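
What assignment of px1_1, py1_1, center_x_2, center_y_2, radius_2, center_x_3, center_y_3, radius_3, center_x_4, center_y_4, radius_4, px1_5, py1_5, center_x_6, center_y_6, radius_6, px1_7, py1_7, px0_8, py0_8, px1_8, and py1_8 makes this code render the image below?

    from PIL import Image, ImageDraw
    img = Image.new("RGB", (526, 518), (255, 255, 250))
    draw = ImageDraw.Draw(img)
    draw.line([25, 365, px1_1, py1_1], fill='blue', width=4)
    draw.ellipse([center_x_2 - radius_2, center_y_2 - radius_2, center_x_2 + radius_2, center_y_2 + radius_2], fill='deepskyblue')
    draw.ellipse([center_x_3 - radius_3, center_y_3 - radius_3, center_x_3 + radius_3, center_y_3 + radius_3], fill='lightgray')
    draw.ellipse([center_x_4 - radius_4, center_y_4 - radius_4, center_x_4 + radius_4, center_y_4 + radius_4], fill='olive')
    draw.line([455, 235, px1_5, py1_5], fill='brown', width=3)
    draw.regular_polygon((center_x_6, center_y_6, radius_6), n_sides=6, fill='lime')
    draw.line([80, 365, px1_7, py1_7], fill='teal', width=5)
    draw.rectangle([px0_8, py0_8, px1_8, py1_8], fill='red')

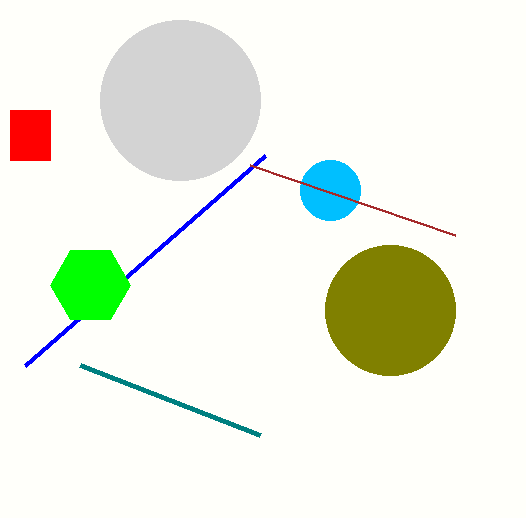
px1_1 = 265
py1_1 = 155
center_x_2 = 330
center_y_2 = 190
radius_2 = 30
center_x_3 = 180
center_y_3 = 100
radius_3 = 80
center_x_4 = 390
center_y_4 = 310
radius_4 = 65
px1_5 = 250
py1_5 = 165
center_x_6 = 90
center_y_6 = 285
radius_6 = 40
px1_7 = 260
py1_7 = 435
px0_8 = 10
py0_8 = 110
px1_8 = 50
py1_8 = 160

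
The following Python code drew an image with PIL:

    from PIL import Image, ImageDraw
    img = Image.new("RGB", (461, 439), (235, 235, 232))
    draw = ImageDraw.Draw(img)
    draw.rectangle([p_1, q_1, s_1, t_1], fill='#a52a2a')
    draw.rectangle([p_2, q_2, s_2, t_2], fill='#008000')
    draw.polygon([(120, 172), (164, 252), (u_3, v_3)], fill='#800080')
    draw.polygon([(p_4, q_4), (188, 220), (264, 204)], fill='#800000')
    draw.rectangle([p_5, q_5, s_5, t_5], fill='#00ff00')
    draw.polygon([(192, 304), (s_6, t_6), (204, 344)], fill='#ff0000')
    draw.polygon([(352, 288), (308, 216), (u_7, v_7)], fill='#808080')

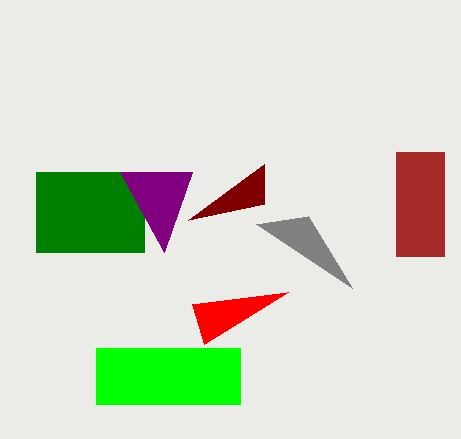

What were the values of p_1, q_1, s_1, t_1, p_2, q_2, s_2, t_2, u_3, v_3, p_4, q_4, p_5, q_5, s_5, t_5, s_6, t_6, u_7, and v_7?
p_1 = 396
q_1 = 152
s_1 = 444
t_1 = 256
p_2 = 36
q_2 = 172
s_2 = 144
t_2 = 252
u_3 = 192
v_3 = 172
p_4 = 264
q_4 = 164
p_5 = 96
q_5 = 348
s_5 = 240
t_5 = 404
s_6 = 288
t_6 = 292
u_7 = 256
v_7 = 224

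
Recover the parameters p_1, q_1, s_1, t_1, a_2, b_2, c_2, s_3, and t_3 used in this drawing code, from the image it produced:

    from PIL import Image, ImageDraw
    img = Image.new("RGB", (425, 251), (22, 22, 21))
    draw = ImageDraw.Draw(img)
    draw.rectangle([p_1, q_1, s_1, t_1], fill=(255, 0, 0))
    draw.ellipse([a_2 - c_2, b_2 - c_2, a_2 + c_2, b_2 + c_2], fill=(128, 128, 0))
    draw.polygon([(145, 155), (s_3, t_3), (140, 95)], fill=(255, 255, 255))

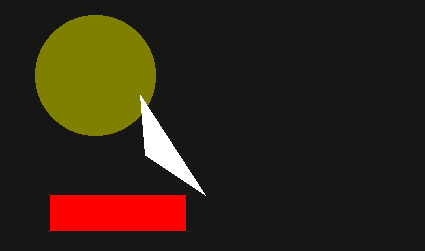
p_1 = 50; q_1 = 195; s_1 = 185; t_1 = 230; a_2 = 95; b_2 = 75; c_2 = 60; s_3 = 205; t_3 = 195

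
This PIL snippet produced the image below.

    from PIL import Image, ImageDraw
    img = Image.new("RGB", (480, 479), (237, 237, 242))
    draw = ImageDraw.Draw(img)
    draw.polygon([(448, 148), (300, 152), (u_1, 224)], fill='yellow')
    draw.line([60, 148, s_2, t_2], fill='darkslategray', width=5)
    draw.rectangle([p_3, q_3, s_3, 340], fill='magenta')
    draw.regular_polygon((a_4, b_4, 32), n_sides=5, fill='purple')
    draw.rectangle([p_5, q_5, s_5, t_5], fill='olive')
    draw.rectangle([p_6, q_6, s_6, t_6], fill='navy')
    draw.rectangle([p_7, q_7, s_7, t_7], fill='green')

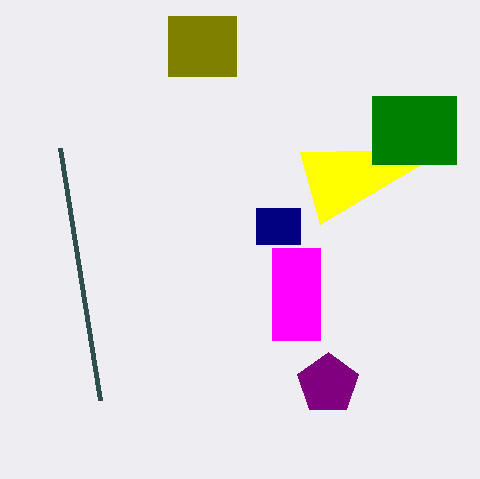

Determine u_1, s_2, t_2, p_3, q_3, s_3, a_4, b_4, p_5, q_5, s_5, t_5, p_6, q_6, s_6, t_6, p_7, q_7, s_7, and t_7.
u_1 = 320, s_2 = 100, t_2 = 400, p_3 = 272, q_3 = 248, s_3 = 320, a_4 = 328, b_4 = 384, p_5 = 168, q_5 = 16, s_5 = 236, t_5 = 76, p_6 = 256, q_6 = 208, s_6 = 300, t_6 = 244, p_7 = 372, q_7 = 96, s_7 = 456, t_7 = 164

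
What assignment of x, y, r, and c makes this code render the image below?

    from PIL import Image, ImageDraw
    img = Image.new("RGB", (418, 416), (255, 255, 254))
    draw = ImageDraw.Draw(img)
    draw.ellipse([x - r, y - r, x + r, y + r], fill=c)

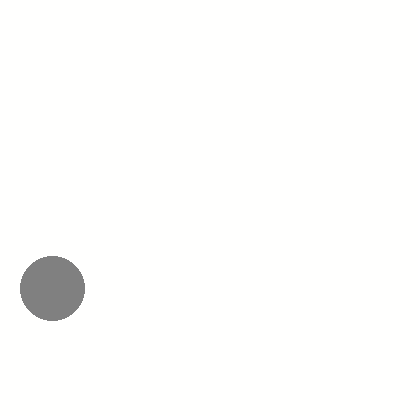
x = 52
y = 288
r = 32
c = 'gray'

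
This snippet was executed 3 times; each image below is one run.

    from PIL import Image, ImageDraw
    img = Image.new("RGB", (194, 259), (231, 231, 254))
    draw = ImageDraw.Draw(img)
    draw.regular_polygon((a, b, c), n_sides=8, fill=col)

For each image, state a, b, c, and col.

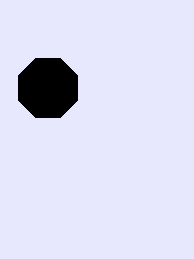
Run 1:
a = 48, b = 88, c = 32, col = 'black'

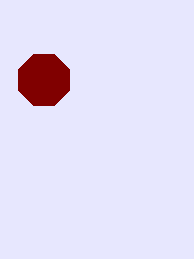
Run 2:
a = 44
b = 80
c = 28
col = 'maroon'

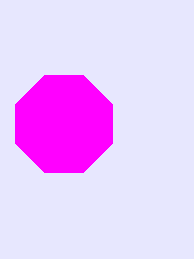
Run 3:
a = 64; b = 124; c = 52; col = 'magenta'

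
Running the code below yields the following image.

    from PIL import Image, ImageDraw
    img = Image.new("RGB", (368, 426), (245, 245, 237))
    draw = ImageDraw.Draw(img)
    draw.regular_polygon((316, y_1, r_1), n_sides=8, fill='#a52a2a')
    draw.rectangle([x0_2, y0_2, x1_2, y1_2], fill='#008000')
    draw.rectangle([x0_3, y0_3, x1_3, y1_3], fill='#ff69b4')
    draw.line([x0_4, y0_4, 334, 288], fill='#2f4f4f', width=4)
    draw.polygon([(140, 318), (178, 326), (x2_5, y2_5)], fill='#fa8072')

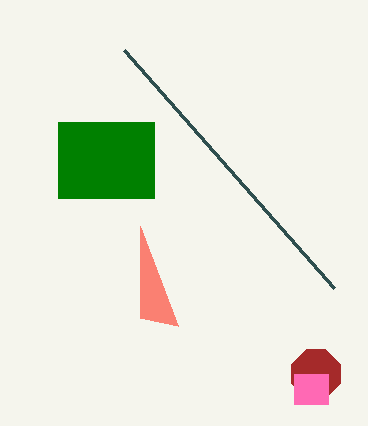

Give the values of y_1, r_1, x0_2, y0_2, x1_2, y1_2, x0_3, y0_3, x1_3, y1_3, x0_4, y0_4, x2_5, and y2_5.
y_1 = 374, r_1 = 26, x0_2 = 58, y0_2 = 122, x1_2 = 154, y1_2 = 198, x0_3 = 294, y0_3 = 374, x1_3 = 328, y1_3 = 404, x0_4 = 124, y0_4 = 50, x2_5 = 140, y2_5 = 226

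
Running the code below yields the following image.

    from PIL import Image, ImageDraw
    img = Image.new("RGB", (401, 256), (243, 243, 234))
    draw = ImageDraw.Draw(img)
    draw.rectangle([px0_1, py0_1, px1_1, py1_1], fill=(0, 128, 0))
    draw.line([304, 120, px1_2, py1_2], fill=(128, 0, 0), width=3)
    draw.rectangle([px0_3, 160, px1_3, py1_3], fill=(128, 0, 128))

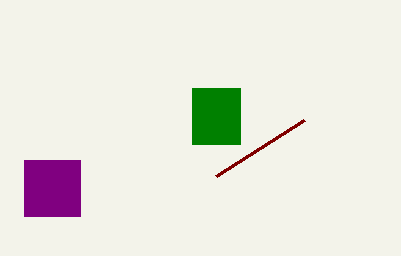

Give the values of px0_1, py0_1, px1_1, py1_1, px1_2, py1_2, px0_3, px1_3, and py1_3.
px0_1 = 192, py0_1 = 88, px1_1 = 240, py1_1 = 144, px1_2 = 216, py1_2 = 176, px0_3 = 24, px1_3 = 80, py1_3 = 216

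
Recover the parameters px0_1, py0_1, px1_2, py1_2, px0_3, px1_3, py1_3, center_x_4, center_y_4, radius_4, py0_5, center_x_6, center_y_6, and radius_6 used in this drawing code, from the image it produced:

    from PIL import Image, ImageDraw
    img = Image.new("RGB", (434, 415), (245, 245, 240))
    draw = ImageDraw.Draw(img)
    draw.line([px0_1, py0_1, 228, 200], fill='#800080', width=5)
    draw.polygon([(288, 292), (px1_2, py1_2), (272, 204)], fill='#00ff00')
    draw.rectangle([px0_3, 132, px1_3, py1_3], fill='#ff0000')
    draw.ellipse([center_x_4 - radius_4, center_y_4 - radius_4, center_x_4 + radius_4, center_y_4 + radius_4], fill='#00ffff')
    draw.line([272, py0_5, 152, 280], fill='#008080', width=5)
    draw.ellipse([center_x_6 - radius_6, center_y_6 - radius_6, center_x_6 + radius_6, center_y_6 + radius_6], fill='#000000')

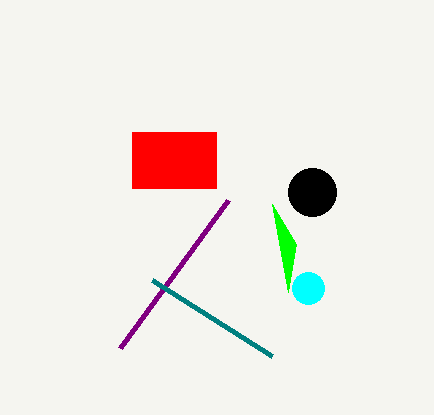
px0_1 = 120
py0_1 = 348
px1_2 = 296
py1_2 = 244
px0_3 = 132
px1_3 = 216
py1_3 = 188
center_x_4 = 308
center_y_4 = 288
radius_4 = 16
py0_5 = 356
center_x_6 = 312
center_y_6 = 192
radius_6 = 24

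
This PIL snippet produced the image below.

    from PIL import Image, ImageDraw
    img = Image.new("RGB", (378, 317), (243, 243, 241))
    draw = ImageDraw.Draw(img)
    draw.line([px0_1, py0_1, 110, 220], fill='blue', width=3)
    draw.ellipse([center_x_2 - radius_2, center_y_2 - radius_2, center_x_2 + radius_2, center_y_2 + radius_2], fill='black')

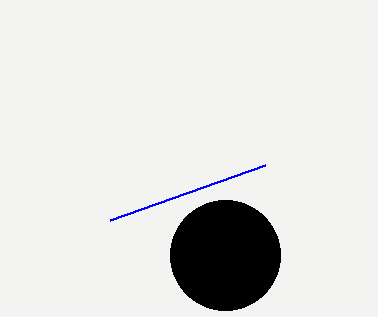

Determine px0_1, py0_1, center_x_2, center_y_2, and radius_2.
px0_1 = 265, py0_1 = 165, center_x_2 = 225, center_y_2 = 255, radius_2 = 55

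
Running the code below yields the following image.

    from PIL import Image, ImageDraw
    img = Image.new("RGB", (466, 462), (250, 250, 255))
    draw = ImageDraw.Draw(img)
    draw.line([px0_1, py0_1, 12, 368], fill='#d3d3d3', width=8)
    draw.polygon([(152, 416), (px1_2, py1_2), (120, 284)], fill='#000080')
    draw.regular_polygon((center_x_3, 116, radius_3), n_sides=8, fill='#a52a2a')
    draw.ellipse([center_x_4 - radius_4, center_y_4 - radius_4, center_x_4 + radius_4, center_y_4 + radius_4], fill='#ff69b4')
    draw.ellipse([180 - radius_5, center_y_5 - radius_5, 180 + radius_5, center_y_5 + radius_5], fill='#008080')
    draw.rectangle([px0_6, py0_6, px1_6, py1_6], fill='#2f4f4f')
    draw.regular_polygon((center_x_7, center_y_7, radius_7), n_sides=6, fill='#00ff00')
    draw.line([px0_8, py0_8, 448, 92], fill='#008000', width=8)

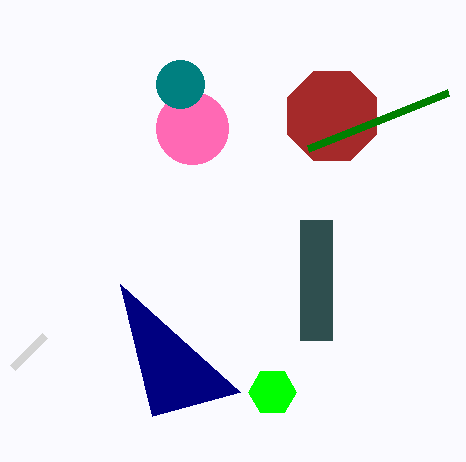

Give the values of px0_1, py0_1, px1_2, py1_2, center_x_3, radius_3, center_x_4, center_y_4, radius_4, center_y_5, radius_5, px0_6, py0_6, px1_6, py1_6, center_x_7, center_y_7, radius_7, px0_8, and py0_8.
px0_1 = 44, py0_1 = 336, px1_2 = 240, py1_2 = 392, center_x_3 = 332, radius_3 = 48, center_x_4 = 192, center_y_4 = 128, radius_4 = 36, center_y_5 = 84, radius_5 = 24, px0_6 = 300, py0_6 = 220, px1_6 = 332, py1_6 = 340, center_x_7 = 272, center_y_7 = 392, radius_7 = 24, px0_8 = 308, py0_8 = 148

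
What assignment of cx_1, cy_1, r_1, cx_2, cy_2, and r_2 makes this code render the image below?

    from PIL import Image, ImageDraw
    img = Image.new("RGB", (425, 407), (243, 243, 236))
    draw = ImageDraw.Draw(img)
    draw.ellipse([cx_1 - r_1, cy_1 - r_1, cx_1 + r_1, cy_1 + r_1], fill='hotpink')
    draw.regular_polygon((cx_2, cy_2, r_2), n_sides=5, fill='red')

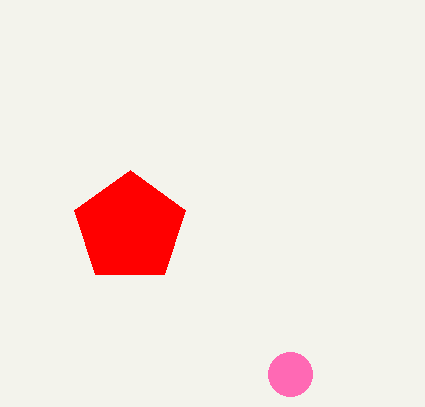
cx_1 = 290
cy_1 = 374
r_1 = 22
cx_2 = 130
cy_2 = 228
r_2 = 58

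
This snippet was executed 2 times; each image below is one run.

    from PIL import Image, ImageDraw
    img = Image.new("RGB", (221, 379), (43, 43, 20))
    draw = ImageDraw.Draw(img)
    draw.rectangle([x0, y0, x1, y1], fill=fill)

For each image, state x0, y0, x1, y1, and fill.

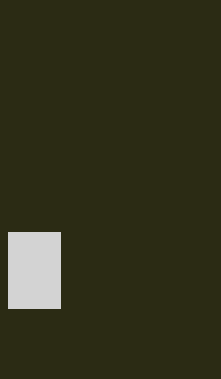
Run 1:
x0 = 8, y0 = 232, x1 = 60, y1 = 308, fill = 'lightgray'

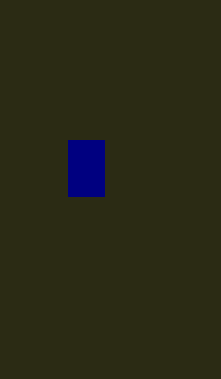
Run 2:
x0 = 68; y0 = 140; x1 = 104; y1 = 196; fill = 'navy'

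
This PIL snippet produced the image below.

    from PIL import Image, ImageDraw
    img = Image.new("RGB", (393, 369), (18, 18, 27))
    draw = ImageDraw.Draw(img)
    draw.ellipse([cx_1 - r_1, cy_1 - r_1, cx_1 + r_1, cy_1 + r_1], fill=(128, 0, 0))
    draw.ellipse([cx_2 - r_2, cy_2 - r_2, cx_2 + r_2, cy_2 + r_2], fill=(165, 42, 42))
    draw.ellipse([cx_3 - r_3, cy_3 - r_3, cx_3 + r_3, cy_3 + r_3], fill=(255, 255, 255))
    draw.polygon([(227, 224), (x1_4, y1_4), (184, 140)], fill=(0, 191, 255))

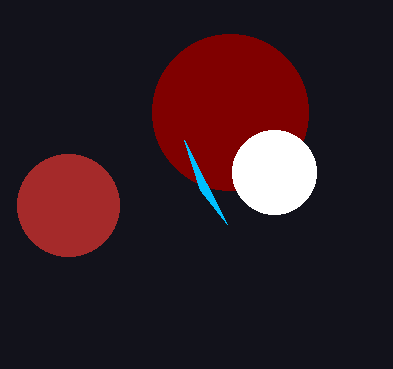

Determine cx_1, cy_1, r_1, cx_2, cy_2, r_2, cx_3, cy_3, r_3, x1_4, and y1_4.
cx_1 = 230, cy_1 = 112, r_1 = 78, cx_2 = 68, cy_2 = 205, r_2 = 51, cx_3 = 274, cy_3 = 172, r_3 = 42, x1_4 = 200, y1_4 = 190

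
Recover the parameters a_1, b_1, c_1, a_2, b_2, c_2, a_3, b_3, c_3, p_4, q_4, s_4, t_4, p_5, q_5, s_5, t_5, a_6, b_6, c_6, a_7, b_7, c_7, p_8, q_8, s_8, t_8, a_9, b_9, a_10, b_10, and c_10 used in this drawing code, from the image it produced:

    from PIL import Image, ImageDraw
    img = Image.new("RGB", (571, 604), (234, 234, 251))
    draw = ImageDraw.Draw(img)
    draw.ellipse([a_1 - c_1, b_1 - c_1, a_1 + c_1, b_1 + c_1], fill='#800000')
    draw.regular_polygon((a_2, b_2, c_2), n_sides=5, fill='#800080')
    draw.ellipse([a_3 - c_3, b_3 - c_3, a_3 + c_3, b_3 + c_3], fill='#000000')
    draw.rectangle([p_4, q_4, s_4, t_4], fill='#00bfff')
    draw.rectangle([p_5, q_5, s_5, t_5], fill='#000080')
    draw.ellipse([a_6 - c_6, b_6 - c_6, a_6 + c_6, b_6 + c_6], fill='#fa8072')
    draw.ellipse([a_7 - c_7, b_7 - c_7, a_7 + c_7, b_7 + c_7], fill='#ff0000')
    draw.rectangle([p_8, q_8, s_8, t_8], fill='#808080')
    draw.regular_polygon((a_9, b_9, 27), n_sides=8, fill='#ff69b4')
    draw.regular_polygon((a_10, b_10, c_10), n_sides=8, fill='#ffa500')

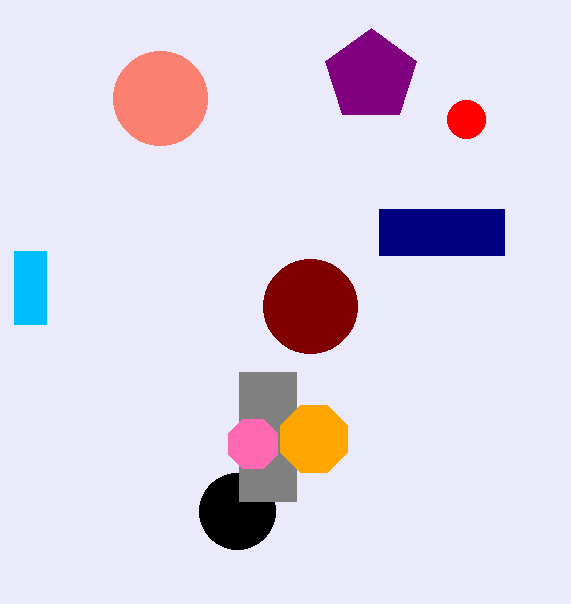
a_1 = 310; b_1 = 306; c_1 = 47; a_2 = 371; b_2 = 76; c_2 = 48; a_3 = 237; b_3 = 511; c_3 = 38; p_4 = 14; q_4 = 251; s_4 = 46; t_4 = 324; p_5 = 379; q_5 = 209; s_5 = 504; t_5 = 255; a_6 = 160; b_6 = 98; c_6 = 47; a_7 = 466; b_7 = 119; c_7 = 19; p_8 = 239; q_8 = 372; s_8 = 296; t_8 = 501; a_9 = 253; b_9 = 444; a_10 = 314; b_10 = 439; c_10 = 36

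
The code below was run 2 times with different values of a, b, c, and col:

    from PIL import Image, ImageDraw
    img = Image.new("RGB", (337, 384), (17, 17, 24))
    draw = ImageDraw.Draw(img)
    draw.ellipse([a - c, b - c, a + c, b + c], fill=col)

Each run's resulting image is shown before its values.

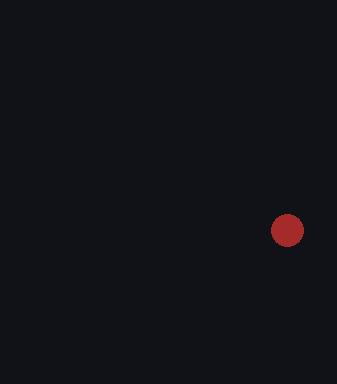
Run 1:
a = 287; b = 230; c = 16; col = 'brown'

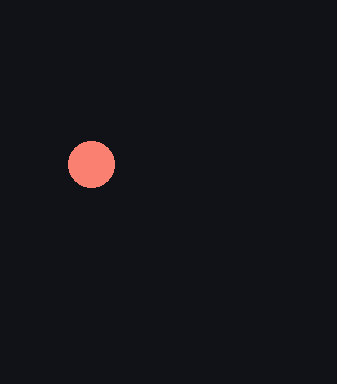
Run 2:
a = 91; b = 164; c = 23; col = 'salmon'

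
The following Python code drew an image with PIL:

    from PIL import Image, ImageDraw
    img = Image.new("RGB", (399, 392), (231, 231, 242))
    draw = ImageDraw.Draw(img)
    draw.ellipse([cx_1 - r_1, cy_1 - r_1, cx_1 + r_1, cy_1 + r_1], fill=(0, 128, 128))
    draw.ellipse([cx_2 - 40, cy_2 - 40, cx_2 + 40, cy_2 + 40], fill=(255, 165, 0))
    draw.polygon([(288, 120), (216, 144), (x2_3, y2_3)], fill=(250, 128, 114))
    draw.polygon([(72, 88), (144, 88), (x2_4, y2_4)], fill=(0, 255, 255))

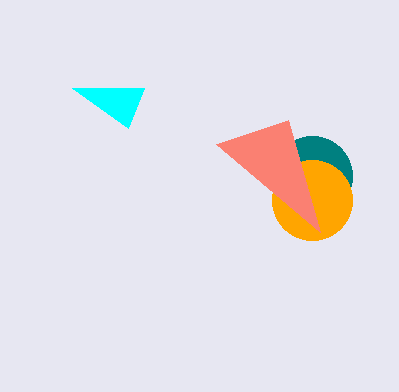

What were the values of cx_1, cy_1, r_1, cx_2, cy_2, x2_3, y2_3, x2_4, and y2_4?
cx_1 = 312; cy_1 = 176; r_1 = 40; cx_2 = 312; cy_2 = 200; x2_3 = 320; y2_3 = 232; x2_4 = 128; y2_4 = 128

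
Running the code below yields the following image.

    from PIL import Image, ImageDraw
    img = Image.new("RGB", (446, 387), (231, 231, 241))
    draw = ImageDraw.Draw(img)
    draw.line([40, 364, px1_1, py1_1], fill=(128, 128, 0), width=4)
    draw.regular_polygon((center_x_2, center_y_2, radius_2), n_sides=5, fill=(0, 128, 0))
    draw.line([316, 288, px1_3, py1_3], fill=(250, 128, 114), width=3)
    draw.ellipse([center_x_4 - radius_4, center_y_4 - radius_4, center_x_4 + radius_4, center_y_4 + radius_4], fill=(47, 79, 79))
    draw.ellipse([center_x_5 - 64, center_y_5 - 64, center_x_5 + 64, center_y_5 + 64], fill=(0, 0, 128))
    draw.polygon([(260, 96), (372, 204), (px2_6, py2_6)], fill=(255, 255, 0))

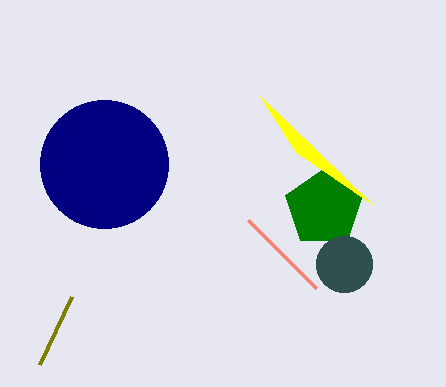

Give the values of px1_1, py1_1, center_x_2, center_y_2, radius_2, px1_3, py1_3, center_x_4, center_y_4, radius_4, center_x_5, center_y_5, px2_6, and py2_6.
px1_1 = 72; py1_1 = 296; center_x_2 = 324; center_y_2 = 208; radius_2 = 40; px1_3 = 248; py1_3 = 220; center_x_4 = 344; center_y_4 = 264; radius_4 = 28; center_x_5 = 104; center_y_5 = 164; px2_6 = 296; py2_6 = 152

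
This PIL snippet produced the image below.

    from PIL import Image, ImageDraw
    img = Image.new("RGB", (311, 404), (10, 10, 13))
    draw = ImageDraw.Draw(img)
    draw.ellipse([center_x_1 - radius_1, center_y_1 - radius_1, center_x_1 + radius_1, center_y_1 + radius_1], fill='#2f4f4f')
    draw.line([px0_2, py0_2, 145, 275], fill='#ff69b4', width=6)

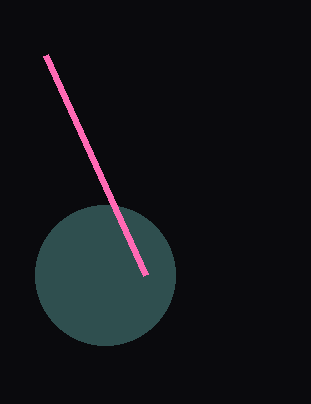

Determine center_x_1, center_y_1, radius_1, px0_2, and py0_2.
center_x_1 = 105, center_y_1 = 275, radius_1 = 70, px0_2 = 45, py0_2 = 55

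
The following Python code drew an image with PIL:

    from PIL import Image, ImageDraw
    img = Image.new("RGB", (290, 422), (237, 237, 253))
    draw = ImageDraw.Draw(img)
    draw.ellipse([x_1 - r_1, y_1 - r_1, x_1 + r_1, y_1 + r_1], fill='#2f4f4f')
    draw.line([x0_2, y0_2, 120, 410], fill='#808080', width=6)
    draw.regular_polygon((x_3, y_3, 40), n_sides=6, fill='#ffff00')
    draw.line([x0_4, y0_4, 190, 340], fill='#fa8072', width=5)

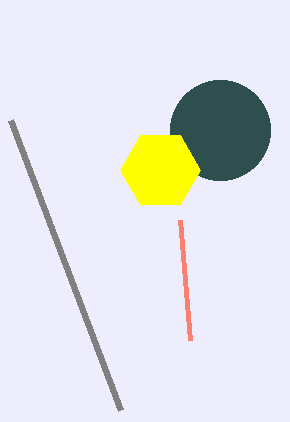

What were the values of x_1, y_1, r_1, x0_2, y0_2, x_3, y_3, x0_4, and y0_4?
x_1 = 220
y_1 = 130
r_1 = 50
x0_2 = 10
y0_2 = 120
x_3 = 160
y_3 = 170
x0_4 = 180
y0_4 = 220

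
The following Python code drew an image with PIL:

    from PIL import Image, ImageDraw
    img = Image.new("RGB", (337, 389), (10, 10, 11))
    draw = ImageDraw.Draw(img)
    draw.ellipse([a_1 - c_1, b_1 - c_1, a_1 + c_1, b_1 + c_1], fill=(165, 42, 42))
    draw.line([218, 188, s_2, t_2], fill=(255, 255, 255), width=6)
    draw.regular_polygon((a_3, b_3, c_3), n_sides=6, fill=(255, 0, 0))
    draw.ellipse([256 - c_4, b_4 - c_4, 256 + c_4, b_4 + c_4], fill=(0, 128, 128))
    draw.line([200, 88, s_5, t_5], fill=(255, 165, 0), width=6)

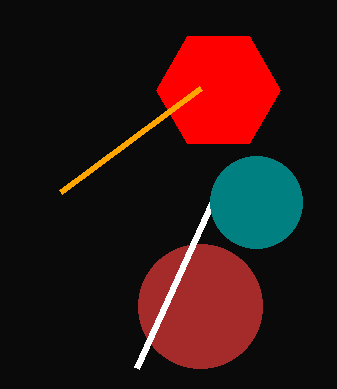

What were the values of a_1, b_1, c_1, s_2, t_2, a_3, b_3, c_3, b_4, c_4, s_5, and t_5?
a_1 = 200
b_1 = 306
c_1 = 62
s_2 = 136
t_2 = 368
a_3 = 218
b_3 = 90
c_3 = 62
b_4 = 202
c_4 = 46
s_5 = 60
t_5 = 192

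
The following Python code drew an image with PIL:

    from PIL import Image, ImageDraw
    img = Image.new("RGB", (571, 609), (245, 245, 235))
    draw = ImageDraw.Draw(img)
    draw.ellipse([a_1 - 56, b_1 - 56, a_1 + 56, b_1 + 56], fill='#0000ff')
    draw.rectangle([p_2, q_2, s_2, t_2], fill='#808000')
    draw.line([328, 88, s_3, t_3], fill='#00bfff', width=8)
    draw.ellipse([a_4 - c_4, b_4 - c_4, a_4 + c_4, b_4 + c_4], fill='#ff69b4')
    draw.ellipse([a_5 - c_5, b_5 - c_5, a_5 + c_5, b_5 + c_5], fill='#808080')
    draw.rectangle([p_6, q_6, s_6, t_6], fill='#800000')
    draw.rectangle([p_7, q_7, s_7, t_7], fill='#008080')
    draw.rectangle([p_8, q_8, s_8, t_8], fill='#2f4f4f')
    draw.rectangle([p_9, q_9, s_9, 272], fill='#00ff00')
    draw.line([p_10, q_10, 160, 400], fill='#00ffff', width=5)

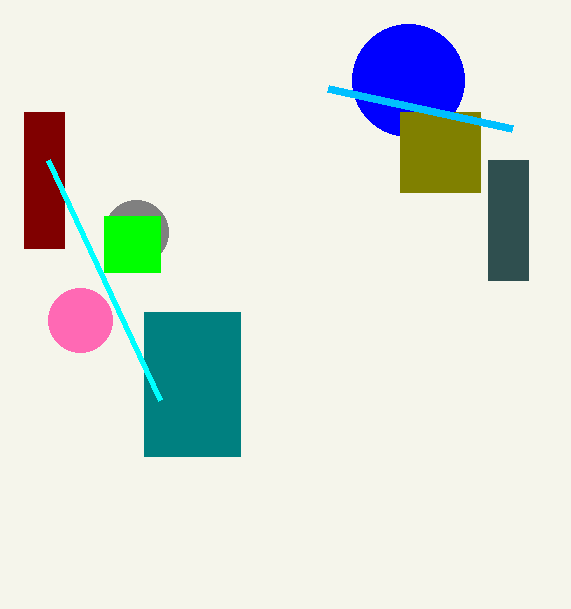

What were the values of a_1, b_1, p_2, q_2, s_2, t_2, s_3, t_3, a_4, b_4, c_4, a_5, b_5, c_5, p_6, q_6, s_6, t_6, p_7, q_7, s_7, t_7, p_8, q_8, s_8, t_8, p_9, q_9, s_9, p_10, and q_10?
a_1 = 408; b_1 = 80; p_2 = 400; q_2 = 112; s_2 = 480; t_2 = 192; s_3 = 512; t_3 = 128; a_4 = 80; b_4 = 320; c_4 = 32; a_5 = 136; b_5 = 232; c_5 = 32; p_6 = 24; q_6 = 112; s_6 = 64; t_6 = 248; p_7 = 144; q_7 = 312; s_7 = 240; t_7 = 456; p_8 = 488; q_8 = 160; s_8 = 528; t_8 = 280; p_9 = 104; q_9 = 216; s_9 = 160; p_10 = 48; q_10 = 160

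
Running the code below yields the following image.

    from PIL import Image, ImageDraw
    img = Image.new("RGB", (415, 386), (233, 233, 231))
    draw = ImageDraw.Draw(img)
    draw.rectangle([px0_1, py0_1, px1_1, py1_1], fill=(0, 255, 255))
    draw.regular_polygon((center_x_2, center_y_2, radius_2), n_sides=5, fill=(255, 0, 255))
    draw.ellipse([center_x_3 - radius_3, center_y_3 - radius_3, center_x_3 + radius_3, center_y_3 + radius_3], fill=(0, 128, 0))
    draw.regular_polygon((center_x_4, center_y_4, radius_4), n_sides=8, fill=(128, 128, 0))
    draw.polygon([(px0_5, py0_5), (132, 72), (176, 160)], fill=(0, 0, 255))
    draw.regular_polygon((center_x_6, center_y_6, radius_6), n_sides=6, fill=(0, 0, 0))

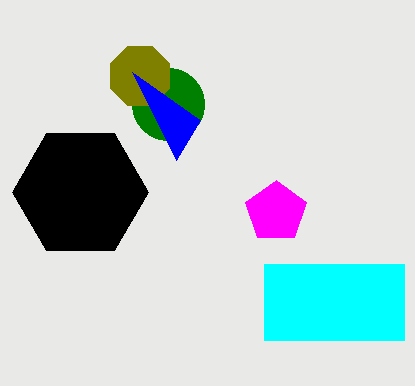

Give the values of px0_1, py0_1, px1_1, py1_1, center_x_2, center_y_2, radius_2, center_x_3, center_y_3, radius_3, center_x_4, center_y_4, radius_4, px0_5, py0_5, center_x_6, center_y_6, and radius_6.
px0_1 = 264, py0_1 = 264, px1_1 = 404, py1_1 = 340, center_x_2 = 276, center_y_2 = 212, radius_2 = 32, center_x_3 = 168, center_y_3 = 104, radius_3 = 36, center_x_4 = 140, center_y_4 = 76, radius_4 = 32, px0_5 = 200, py0_5 = 120, center_x_6 = 80, center_y_6 = 192, radius_6 = 68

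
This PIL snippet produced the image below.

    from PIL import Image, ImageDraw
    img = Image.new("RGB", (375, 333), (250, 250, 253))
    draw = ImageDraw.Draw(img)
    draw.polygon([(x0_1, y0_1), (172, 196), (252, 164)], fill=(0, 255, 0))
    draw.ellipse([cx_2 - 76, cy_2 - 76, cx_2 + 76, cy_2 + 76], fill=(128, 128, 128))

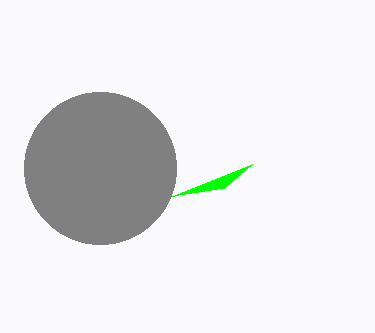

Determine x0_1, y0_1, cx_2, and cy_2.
x0_1 = 224, y0_1 = 188, cx_2 = 100, cy_2 = 168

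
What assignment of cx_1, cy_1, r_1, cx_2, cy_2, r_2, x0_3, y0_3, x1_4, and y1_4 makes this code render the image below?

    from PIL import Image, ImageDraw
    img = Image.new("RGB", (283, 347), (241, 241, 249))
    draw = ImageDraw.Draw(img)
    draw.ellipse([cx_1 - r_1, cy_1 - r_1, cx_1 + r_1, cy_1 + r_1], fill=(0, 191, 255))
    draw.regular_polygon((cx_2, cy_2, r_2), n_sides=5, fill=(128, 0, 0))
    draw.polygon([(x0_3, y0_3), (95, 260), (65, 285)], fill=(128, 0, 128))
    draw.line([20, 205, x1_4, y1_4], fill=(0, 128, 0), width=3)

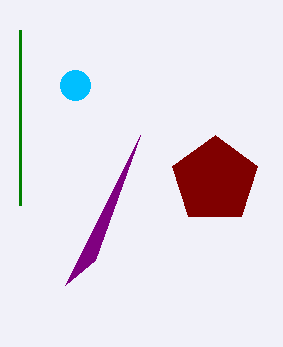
cx_1 = 75
cy_1 = 85
r_1 = 15
cx_2 = 215
cy_2 = 180
r_2 = 45
x0_3 = 140
y0_3 = 135
x1_4 = 20
y1_4 = 30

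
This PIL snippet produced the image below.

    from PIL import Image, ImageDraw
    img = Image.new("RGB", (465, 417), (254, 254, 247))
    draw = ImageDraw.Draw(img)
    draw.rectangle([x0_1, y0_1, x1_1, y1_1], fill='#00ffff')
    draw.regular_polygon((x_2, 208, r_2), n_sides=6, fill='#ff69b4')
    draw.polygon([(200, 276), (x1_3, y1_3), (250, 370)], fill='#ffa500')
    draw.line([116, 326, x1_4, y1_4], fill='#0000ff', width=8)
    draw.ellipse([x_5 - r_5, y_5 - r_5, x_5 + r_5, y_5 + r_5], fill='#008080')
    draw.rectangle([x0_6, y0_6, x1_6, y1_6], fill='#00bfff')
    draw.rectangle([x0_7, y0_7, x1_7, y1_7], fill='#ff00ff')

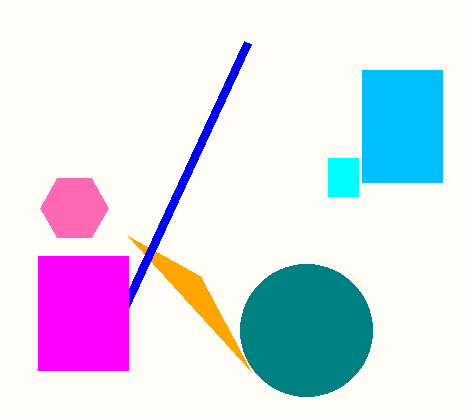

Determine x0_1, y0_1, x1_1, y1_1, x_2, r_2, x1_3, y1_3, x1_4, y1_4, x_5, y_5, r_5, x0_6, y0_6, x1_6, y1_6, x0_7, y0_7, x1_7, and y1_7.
x0_1 = 328; y0_1 = 158; x1_1 = 358; y1_1 = 196; x_2 = 74; r_2 = 34; x1_3 = 128; y1_3 = 236; x1_4 = 248; y1_4 = 42; x_5 = 306; y_5 = 330; r_5 = 66; x0_6 = 362; y0_6 = 70; x1_6 = 442; y1_6 = 182; x0_7 = 38; y0_7 = 256; x1_7 = 128; y1_7 = 370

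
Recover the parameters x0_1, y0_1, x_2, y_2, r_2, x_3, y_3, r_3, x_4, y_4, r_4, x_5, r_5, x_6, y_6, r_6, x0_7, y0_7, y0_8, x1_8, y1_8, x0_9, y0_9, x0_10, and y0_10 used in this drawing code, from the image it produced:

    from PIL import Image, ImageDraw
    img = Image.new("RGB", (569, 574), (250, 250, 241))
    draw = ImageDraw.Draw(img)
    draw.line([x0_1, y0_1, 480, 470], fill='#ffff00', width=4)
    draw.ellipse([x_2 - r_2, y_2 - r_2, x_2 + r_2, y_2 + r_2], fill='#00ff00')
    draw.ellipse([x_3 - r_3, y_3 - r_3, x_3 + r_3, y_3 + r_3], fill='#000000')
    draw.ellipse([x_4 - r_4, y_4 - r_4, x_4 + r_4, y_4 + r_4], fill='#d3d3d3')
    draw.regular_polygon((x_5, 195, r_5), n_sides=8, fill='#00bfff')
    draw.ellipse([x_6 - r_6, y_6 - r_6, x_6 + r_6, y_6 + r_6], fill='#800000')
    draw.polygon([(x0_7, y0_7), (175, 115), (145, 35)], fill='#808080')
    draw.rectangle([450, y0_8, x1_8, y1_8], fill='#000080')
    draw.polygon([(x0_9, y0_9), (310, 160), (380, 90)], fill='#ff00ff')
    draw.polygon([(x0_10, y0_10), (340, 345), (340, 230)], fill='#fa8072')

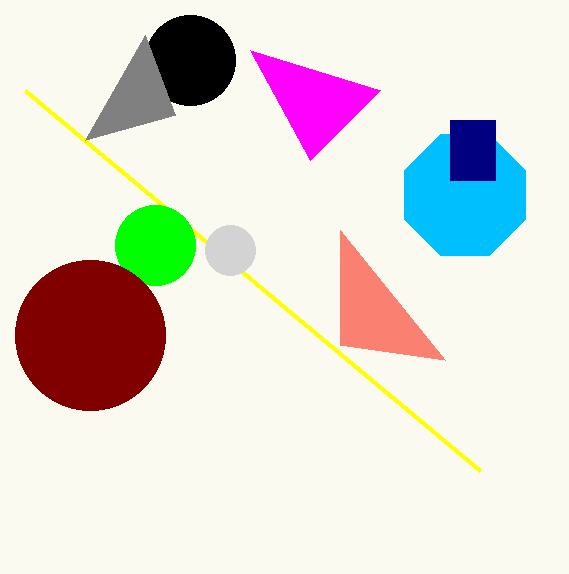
x0_1 = 25; y0_1 = 90; x_2 = 155; y_2 = 245; r_2 = 40; x_3 = 190; y_3 = 60; r_3 = 45; x_4 = 230; y_4 = 250; r_4 = 25; x_5 = 465; r_5 = 65; x_6 = 90; y_6 = 335; r_6 = 75; x0_7 = 85; y0_7 = 140; y0_8 = 120; x1_8 = 495; y1_8 = 180; x0_9 = 250; y0_9 = 50; x0_10 = 445; y0_10 = 360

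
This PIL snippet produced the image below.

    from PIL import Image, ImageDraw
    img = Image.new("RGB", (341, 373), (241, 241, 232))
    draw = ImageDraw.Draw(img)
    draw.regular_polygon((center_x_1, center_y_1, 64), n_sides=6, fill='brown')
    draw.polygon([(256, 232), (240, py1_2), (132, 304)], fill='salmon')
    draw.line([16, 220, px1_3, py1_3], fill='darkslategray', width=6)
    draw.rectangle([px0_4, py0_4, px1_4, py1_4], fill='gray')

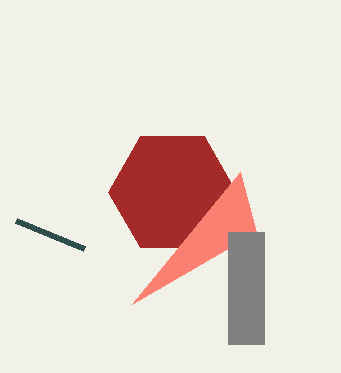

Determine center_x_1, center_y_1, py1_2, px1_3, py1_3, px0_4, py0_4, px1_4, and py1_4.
center_x_1 = 172; center_y_1 = 192; py1_2 = 172; px1_3 = 84; py1_3 = 248; px0_4 = 228; py0_4 = 232; px1_4 = 264; py1_4 = 344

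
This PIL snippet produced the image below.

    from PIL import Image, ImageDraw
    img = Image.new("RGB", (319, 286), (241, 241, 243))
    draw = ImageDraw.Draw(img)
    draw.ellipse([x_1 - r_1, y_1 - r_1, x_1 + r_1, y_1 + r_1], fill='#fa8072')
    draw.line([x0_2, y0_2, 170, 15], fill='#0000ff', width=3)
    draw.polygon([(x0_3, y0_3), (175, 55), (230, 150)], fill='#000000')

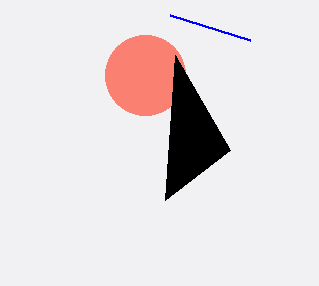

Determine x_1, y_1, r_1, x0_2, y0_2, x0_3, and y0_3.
x_1 = 145; y_1 = 75; r_1 = 40; x0_2 = 250; y0_2 = 40; x0_3 = 165; y0_3 = 200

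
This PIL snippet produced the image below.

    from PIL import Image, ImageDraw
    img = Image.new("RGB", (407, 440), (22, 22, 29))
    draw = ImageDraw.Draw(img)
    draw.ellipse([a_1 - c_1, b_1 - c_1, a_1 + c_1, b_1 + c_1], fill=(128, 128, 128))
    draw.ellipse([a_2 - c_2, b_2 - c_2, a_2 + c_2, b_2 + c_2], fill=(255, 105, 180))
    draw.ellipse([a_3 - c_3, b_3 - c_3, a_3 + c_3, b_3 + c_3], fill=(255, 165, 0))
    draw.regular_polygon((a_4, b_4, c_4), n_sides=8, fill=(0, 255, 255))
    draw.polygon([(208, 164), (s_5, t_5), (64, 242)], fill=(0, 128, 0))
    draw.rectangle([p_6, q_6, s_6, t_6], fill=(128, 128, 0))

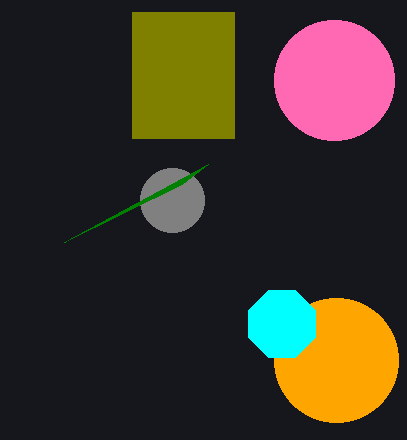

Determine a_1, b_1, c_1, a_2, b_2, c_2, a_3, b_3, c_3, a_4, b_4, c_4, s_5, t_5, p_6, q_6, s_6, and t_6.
a_1 = 172
b_1 = 200
c_1 = 32
a_2 = 334
b_2 = 80
c_2 = 60
a_3 = 336
b_3 = 360
c_3 = 62
a_4 = 282
b_4 = 324
c_4 = 36
s_5 = 182
t_5 = 184
p_6 = 132
q_6 = 12
s_6 = 234
t_6 = 138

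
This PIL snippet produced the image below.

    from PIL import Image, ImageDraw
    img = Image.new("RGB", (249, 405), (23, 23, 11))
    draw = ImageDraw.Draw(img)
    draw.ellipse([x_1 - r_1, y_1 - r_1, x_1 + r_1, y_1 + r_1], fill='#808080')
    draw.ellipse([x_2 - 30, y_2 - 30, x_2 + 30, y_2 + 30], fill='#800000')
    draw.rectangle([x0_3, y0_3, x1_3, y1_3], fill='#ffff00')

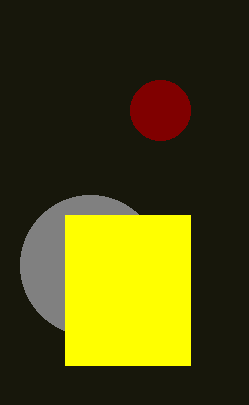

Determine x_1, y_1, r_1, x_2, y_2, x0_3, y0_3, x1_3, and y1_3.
x_1 = 90; y_1 = 265; r_1 = 70; x_2 = 160; y_2 = 110; x0_3 = 65; y0_3 = 215; x1_3 = 190; y1_3 = 365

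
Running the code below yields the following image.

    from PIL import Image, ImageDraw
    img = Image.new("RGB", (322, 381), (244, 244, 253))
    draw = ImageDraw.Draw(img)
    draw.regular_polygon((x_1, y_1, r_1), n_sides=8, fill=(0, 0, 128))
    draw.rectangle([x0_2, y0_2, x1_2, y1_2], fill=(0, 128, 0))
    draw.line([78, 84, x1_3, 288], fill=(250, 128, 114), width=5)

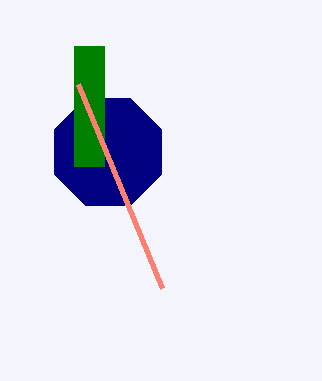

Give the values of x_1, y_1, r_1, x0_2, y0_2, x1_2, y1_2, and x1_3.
x_1 = 108
y_1 = 152
r_1 = 58
x0_2 = 74
y0_2 = 46
x1_2 = 104
y1_2 = 166
x1_3 = 162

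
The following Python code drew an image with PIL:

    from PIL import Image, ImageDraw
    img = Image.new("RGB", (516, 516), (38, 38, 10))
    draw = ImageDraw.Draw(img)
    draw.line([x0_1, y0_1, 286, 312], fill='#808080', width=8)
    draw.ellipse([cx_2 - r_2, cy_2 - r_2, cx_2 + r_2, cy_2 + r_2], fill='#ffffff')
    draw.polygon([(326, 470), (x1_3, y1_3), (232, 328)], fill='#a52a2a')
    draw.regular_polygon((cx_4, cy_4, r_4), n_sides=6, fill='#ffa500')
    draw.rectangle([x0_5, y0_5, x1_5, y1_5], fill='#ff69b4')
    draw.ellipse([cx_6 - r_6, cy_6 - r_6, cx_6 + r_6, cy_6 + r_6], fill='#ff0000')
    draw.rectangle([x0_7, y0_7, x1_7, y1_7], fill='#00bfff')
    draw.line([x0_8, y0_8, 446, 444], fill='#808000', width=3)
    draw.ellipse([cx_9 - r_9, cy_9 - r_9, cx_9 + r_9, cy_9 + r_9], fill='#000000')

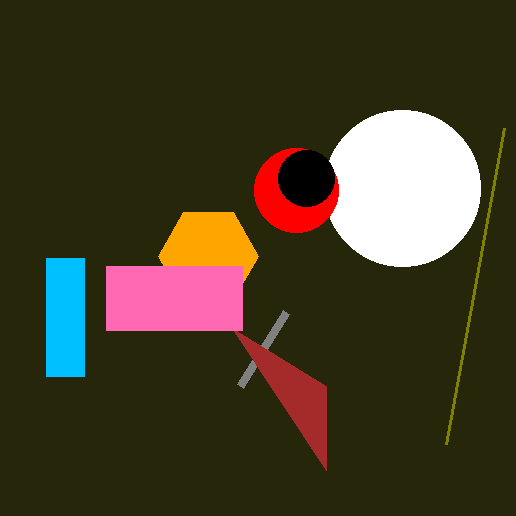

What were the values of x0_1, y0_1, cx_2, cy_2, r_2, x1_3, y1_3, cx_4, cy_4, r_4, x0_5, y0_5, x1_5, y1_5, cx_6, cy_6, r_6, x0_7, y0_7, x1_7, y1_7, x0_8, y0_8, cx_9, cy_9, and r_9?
x0_1 = 240; y0_1 = 386; cx_2 = 402; cy_2 = 188; r_2 = 78; x1_3 = 326; y1_3 = 386; cx_4 = 208; cy_4 = 256; r_4 = 50; x0_5 = 106; y0_5 = 266; x1_5 = 242; y1_5 = 330; cx_6 = 296; cy_6 = 190; r_6 = 42; x0_7 = 46; y0_7 = 258; x1_7 = 84; y1_7 = 376; x0_8 = 504; y0_8 = 128; cx_9 = 306; cy_9 = 178; r_9 = 28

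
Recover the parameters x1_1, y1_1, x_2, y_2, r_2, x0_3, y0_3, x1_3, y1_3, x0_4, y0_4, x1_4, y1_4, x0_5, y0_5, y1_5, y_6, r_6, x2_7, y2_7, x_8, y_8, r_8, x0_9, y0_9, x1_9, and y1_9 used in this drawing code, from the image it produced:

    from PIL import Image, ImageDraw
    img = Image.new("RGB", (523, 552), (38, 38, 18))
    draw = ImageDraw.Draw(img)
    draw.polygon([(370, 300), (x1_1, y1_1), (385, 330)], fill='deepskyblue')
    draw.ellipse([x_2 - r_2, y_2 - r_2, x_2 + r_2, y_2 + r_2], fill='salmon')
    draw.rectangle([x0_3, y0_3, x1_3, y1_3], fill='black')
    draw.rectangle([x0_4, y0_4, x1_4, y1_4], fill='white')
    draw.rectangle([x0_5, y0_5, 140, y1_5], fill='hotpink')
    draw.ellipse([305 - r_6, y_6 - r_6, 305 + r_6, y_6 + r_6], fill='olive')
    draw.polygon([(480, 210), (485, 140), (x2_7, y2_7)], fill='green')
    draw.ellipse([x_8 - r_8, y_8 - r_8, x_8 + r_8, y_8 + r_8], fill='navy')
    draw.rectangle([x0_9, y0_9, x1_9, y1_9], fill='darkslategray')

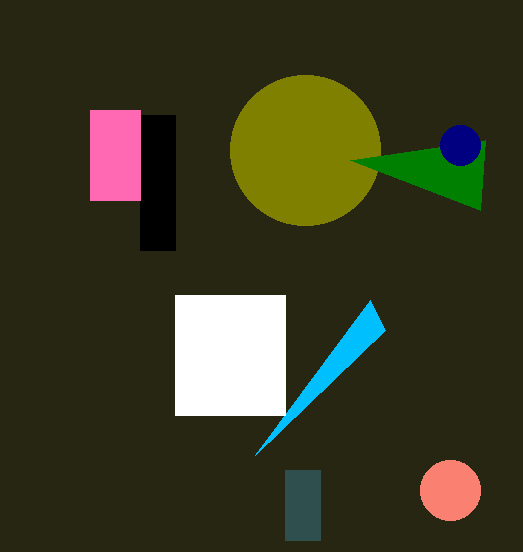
x1_1 = 255; y1_1 = 455; x_2 = 450; y_2 = 490; r_2 = 30; x0_3 = 140; y0_3 = 115; x1_3 = 175; y1_3 = 250; x0_4 = 175; y0_4 = 295; x1_4 = 285; y1_4 = 415; x0_5 = 90; y0_5 = 110; y1_5 = 200; y_6 = 150; r_6 = 75; x2_7 = 350; y2_7 = 160; x_8 = 460; y_8 = 145; r_8 = 20; x0_9 = 285; y0_9 = 470; x1_9 = 320; y1_9 = 540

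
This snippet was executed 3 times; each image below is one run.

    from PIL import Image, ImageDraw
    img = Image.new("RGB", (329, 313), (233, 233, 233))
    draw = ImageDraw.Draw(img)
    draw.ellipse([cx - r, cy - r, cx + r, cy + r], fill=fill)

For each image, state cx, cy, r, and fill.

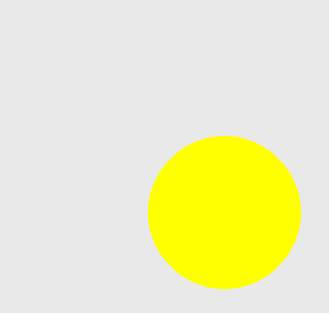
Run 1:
cx = 224
cy = 212
r = 76
fill = 'yellow'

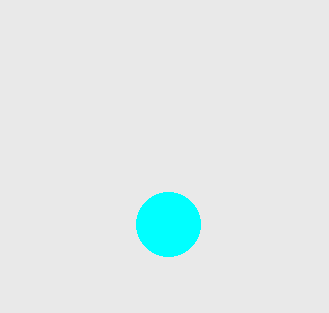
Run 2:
cx = 168; cy = 224; r = 32; fill = 'cyan'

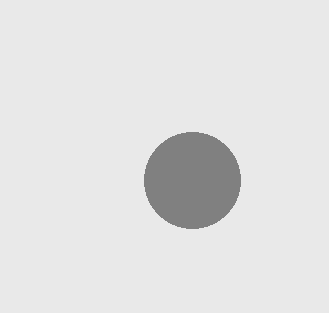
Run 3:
cx = 192; cy = 180; r = 48; fill = 'gray'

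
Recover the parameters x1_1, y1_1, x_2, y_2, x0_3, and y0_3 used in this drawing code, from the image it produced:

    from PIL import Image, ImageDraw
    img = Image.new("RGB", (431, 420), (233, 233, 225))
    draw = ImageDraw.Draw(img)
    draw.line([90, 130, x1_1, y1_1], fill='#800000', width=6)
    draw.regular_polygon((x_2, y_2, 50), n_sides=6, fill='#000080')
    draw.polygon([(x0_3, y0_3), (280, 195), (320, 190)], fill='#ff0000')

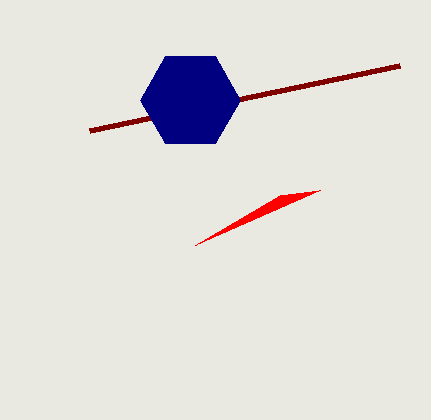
x1_1 = 400
y1_1 = 65
x_2 = 190
y_2 = 100
x0_3 = 195
y0_3 = 245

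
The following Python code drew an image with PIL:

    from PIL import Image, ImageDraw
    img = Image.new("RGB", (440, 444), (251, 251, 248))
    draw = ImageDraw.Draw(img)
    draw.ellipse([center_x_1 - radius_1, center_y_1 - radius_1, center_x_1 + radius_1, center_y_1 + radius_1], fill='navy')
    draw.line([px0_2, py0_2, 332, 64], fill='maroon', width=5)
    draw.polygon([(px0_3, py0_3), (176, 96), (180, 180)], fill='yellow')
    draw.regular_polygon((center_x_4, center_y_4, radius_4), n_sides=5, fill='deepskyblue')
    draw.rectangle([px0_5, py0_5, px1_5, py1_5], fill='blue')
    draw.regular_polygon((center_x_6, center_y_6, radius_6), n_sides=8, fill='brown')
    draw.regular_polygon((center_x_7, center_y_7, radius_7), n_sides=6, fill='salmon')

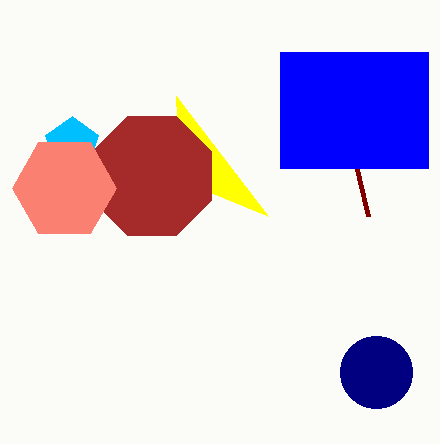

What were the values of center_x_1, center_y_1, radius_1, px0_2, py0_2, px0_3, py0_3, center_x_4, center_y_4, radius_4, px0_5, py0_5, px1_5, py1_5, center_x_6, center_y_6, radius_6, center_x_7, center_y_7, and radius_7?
center_x_1 = 376
center_y_1 = 372
radius_1 = 36
px0_2 = 368
py0_2 = 216
px0_3 = 268
py0_3 = 216
center_x_4 = 72
center_y_4 = 144
radius_4 = 28
px0_5 = 280
py0_5 = 52
px1_5 = 428
py1_5 = 168
center_x_6 = 152
center_y_6 = 176
radius_6 = 64
center_x_7 = 64
center_y_7 = 188
radius_7 = 52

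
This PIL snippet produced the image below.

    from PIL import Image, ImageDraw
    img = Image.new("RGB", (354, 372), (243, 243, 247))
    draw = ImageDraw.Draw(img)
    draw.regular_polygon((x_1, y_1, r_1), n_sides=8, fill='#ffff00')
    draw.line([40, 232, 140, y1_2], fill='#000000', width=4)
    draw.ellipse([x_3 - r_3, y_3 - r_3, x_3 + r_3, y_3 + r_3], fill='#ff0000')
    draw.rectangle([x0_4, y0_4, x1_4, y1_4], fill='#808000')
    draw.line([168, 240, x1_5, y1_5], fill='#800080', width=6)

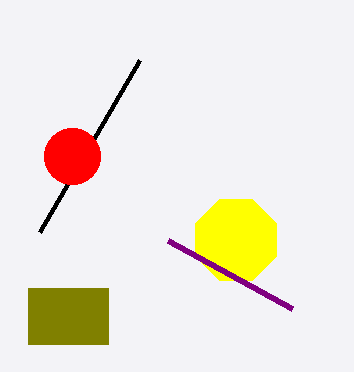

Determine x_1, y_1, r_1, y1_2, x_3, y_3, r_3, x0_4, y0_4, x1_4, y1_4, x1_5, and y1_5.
x_1 = 236, y_1 = 240, r_1 = 44, y1_2 = 60, x_3 = 72, y_3 = 156, r_3 = 28, x0_4 = 28, y0_4 = 288, x1_4 = 108, y1_4 = 344, x1_5 = 292, y1_5 = 308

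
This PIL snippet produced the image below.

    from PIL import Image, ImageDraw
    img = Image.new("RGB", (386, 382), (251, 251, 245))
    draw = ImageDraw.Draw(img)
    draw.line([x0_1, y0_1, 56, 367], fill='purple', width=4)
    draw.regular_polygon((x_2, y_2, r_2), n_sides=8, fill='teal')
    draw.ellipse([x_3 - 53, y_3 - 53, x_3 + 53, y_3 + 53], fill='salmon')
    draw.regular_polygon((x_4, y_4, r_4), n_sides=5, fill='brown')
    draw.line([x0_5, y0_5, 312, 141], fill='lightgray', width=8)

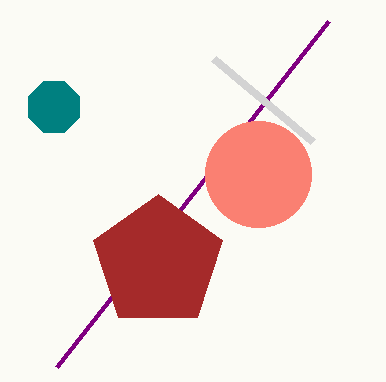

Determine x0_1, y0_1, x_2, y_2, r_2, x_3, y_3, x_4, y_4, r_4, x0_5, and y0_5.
x0_1 = 328; y0_1 = 21; x_2 = 54; y_2 = 107; r_2 = 28; x_3 = 258; y_3 = 174; x_4 = 158; y_4 = 262; r_4 = 68; x0_5 = 213; y0_5 = 58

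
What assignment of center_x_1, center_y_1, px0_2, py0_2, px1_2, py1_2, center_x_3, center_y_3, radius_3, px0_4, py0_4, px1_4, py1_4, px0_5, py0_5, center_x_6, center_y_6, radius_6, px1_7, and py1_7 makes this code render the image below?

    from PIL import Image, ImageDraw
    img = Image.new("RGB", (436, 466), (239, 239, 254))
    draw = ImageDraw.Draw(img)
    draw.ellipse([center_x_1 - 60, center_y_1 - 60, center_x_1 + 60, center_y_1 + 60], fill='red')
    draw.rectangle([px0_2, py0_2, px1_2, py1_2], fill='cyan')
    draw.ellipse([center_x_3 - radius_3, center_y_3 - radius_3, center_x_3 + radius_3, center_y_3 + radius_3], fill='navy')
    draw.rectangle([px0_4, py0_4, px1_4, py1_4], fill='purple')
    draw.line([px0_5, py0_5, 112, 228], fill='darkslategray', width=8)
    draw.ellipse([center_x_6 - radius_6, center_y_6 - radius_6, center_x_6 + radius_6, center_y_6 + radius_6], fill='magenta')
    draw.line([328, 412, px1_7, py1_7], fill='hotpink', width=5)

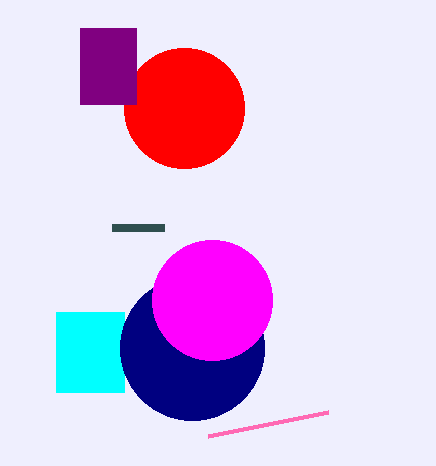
center_x_1 = 184; center_y_1 = 108; px0_2 = 56; py0_2 = 312; px1_2 = 124; py1_2 = 392; center_x_3 = 192; center_y_3 = 348; radius_3 = 72; px0_4 = 80; py0_4 = 28; px1_4 = 136; py1_4 = 104; px0_5 = 164; py0_5 = 228; center_x_6 = 212; center_y_6 = 300; radius_6 = 60; px1_7 = 208; py1_7 = 436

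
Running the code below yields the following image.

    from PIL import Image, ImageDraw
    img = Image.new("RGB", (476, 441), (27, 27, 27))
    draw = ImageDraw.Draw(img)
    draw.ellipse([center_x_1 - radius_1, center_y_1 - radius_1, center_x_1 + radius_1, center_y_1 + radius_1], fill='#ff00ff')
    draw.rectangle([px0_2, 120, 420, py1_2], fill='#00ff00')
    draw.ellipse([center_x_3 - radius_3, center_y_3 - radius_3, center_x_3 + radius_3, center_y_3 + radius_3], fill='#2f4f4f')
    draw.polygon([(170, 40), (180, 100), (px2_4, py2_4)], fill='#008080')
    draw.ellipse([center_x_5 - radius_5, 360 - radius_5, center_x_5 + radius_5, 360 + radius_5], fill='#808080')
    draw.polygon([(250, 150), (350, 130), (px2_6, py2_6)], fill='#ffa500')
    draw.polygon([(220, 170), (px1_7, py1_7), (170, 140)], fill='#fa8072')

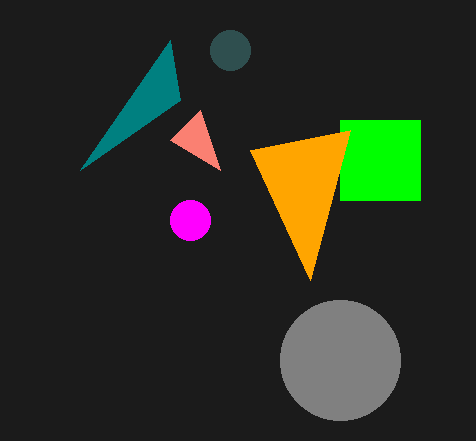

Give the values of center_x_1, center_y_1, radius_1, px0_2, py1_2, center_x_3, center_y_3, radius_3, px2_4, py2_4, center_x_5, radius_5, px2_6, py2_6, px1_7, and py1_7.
center_x_1 = 190; center_y_1 = 220; radius_1 = 20; px0_2 = 340; py1_2 = 200; center_x_3 = 230; center_y_3 = 50; radius_3 = 20; px2_4 = 80; py2_4 = 170; center_x_5 = 340; radius_5 = 60; px2_6 = 310; py2_6 = 280; px1_7 = 200; py1_7 = 110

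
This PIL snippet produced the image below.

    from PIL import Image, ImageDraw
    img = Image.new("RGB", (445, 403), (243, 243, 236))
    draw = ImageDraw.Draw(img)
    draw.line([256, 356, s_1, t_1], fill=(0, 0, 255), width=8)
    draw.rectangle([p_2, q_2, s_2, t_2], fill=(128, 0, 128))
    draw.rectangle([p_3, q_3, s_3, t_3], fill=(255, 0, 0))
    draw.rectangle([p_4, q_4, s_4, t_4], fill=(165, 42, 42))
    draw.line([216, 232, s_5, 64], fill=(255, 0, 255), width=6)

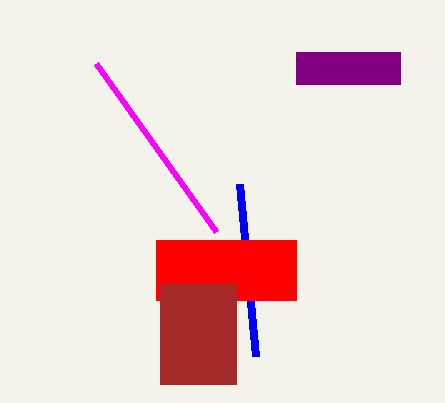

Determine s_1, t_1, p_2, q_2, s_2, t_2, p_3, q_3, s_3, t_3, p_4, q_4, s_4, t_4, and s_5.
s_1 = 240; t_1 = 184; p_2 = 296; q_2 = 52; s_2 = 400; t_2 = 84; p_3 = 156; q_3 = 240; s_3 = 296; t_3 = 300; p_4 = 160; q_4 = 284; s_4 = 236; t_4 = 384; s_5 = 96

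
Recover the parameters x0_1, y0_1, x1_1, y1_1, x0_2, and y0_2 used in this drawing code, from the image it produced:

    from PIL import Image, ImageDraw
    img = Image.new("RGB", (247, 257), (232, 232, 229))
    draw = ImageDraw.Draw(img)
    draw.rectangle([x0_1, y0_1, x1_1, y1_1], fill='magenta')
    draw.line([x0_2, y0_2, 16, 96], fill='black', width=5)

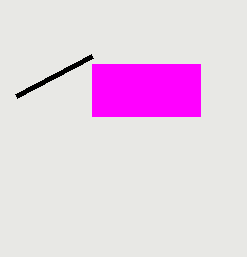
x0_1 = 92; y0_1 = 64; x1_1 = 200; y1_1 = 116; x0_2 = 92; y0_2 = 56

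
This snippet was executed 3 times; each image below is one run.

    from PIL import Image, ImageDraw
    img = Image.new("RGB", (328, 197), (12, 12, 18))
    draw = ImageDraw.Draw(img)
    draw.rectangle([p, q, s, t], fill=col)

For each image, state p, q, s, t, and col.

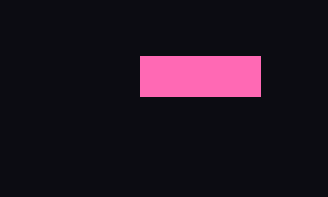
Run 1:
p = 140, q = 56, s = 260, t = 96, col = 'hotpink'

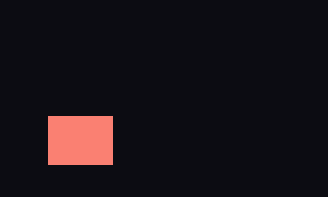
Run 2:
p = 48
q = 116
s = 112
t = 164
col = 'salmon'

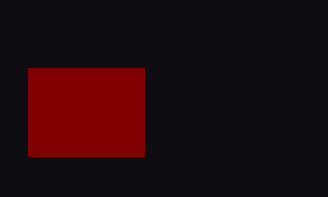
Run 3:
p = 28
q = 68
s = 144
t = 156
col = 'maroon'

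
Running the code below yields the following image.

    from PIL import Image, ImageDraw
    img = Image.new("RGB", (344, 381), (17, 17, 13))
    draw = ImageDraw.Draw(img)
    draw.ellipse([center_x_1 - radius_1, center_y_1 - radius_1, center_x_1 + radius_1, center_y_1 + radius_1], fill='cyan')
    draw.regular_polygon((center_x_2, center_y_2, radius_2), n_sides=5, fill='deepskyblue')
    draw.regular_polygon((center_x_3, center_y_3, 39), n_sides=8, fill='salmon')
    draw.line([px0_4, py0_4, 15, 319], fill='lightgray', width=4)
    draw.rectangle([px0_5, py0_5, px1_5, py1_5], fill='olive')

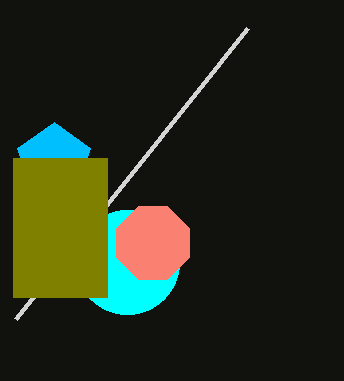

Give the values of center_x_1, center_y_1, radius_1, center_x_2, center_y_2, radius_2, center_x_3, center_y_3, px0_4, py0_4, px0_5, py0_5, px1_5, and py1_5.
center_x_1 = 127; center_y_1 = 262; radius_1 = 52; center_x_2 = 54; center_y_2 = 160; radius_2 = 38; center_x_3 = 153; center_y_3 = 243; px0_4 = 247; py0_4 = 28; px0_5 = 13; py0_5 = 158; px1_5 = 107; py1_5 = 297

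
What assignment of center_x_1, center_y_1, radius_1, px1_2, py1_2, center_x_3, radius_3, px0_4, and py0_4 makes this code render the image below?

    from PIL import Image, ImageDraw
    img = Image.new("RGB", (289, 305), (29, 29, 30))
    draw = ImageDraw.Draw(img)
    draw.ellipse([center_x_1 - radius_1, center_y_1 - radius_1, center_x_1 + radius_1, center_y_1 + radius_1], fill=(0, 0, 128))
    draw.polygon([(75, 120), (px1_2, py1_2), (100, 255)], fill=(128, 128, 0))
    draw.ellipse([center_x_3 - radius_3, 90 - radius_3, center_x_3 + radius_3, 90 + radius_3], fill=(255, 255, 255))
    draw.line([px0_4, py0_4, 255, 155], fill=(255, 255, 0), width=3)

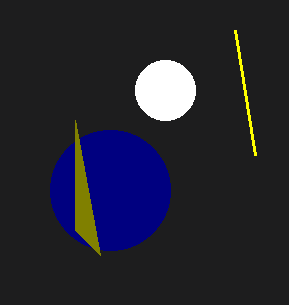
center_x_1 = 110, center_y_1 = 190, radius_1 = 60, px1_2 = 75, py1_2 = 230, center_x_3 = 165, radius_3 = 30, px0_4 = 235, py0_4 = 30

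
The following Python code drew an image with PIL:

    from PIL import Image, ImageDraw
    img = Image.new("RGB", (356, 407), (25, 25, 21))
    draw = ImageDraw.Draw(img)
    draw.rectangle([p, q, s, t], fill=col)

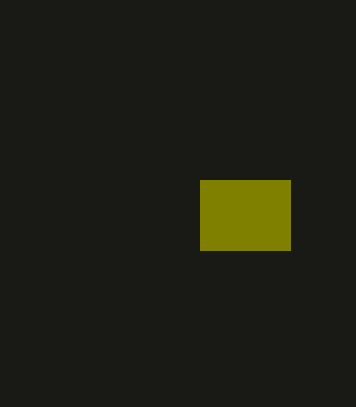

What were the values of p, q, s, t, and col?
p = 200
q = 180
s = 290
t = 250
col = 'olive'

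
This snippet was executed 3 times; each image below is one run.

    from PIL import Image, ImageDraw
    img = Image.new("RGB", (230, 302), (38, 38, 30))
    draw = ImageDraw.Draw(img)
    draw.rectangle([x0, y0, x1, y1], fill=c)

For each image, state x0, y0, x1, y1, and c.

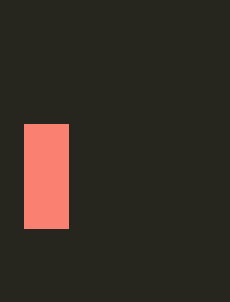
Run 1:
x0 = 24, y0 = 124, x1 = 68, y1 = 228, c = 'salmon'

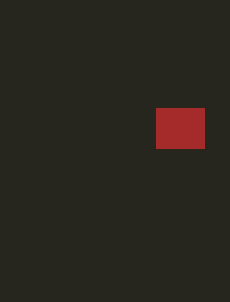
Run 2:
x0 = 156
y0 = 108
x1 = 204
y1 = 148
c = 'brown'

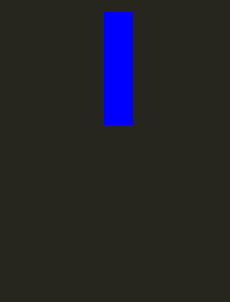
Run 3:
x0 = 104, y0 = 12, x1 = 132, y1 = 124, c = 'blue'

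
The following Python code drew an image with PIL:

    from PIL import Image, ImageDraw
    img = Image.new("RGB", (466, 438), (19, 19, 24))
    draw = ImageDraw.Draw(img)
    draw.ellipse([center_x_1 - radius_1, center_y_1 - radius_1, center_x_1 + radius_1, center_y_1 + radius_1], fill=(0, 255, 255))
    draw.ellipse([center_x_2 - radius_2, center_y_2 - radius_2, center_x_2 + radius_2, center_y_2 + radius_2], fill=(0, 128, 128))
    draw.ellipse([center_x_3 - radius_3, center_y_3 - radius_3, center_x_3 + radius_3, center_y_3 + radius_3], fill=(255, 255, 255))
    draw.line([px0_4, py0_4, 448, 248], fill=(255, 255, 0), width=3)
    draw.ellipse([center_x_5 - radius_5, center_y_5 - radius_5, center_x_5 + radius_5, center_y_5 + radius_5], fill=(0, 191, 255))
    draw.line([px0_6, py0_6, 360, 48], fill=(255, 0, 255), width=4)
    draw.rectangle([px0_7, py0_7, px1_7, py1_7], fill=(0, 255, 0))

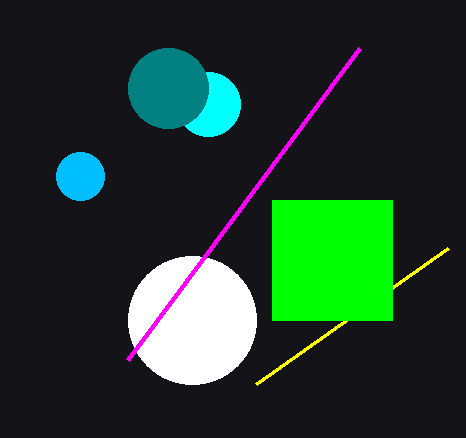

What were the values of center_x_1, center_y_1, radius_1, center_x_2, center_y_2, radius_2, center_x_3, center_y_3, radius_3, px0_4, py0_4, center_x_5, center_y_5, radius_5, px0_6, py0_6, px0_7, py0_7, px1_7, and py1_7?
center_x_1 = 208
center_y_1 = 104
radius_1 = 32
center_x_2 = 168
center_y_2 = 88
radius_2 = 40
center_x_3 = 192
center_y_3 = 320
radius_3 = 64
px0_4 = 256
py0_4 = 384
center_x_5 = 80
center_y_5 = 176
radius_5 = 24
px0_6 = 128
py0_6 = 360
px0_7 = 272
py0_7 = 200
px1_7 = 392
py1_7 = 320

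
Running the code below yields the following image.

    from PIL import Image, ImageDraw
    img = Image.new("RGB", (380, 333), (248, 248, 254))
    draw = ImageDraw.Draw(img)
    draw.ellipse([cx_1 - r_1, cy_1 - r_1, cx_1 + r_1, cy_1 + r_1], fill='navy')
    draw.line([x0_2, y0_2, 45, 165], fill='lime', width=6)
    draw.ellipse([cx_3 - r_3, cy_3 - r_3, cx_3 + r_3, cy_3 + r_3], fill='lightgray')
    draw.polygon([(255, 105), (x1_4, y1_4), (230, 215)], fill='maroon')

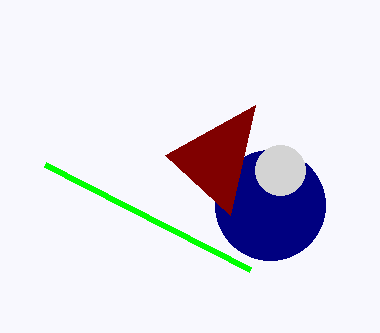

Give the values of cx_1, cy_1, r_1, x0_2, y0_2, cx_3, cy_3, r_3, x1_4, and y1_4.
cx_1 = 270, cy_1 = 205, r_1 = 55, x0_2 = 250, y0_2 = 270, cx_3 = 280, cy_3 = 170, r_3 = 25, x1_4 = 165, y1_4 = 155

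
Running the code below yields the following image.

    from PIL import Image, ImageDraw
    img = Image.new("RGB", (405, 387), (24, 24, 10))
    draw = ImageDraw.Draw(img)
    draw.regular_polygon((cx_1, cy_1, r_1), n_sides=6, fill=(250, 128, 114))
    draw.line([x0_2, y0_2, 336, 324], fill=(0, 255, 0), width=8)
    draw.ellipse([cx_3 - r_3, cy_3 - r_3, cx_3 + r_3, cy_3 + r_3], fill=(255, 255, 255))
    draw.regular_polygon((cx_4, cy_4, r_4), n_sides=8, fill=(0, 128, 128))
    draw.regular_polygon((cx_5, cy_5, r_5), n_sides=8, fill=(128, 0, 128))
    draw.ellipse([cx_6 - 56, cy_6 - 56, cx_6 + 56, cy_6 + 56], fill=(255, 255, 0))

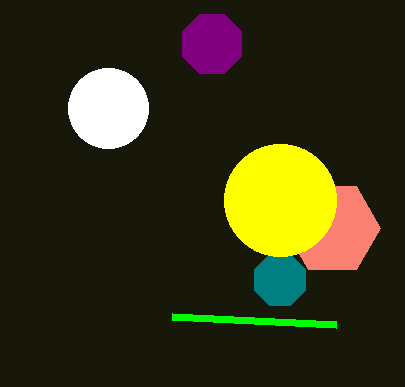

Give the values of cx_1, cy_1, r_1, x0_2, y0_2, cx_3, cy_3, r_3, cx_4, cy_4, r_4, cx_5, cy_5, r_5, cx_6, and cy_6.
cx_1 = 332; cy_1 = 228; r_1 = 48; x0_2 = 172; y0_2 = 316; cx_3 = 108; cy_3 = 108; r_3 = 40; cx_4 = 280; cy_4 = 280; r_4 = 28; cx_5 = 212; cy_5 = 44; r_5 = 32; cx_6 = 280; cy_6 = 200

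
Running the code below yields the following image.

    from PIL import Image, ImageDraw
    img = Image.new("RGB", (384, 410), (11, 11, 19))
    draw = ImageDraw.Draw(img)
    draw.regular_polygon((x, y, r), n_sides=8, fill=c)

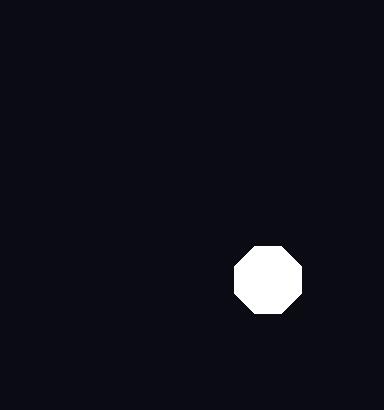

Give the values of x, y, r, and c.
x = 268
y = 280
r = 36
c = 'white'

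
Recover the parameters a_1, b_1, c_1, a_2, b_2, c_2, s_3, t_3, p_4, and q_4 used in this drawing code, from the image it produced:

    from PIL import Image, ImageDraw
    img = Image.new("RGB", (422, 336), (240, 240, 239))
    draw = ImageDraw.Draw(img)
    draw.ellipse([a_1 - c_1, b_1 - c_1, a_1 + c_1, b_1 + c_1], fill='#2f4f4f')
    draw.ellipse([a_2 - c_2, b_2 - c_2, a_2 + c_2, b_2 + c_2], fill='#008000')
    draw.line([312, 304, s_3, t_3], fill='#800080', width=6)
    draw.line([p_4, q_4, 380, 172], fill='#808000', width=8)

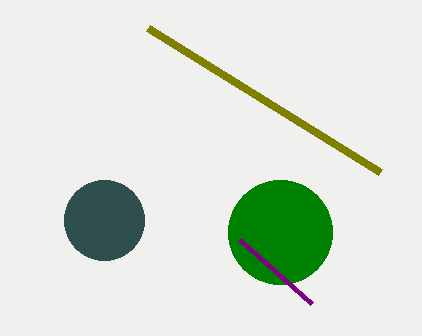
a_1 = 104; b_1 = 220; c_1 = 40; a_2 = 280; b_2 = 232; c_2 = 52; s_3 = 240; t_3 = 240; p_4 = 148; q_4 = 28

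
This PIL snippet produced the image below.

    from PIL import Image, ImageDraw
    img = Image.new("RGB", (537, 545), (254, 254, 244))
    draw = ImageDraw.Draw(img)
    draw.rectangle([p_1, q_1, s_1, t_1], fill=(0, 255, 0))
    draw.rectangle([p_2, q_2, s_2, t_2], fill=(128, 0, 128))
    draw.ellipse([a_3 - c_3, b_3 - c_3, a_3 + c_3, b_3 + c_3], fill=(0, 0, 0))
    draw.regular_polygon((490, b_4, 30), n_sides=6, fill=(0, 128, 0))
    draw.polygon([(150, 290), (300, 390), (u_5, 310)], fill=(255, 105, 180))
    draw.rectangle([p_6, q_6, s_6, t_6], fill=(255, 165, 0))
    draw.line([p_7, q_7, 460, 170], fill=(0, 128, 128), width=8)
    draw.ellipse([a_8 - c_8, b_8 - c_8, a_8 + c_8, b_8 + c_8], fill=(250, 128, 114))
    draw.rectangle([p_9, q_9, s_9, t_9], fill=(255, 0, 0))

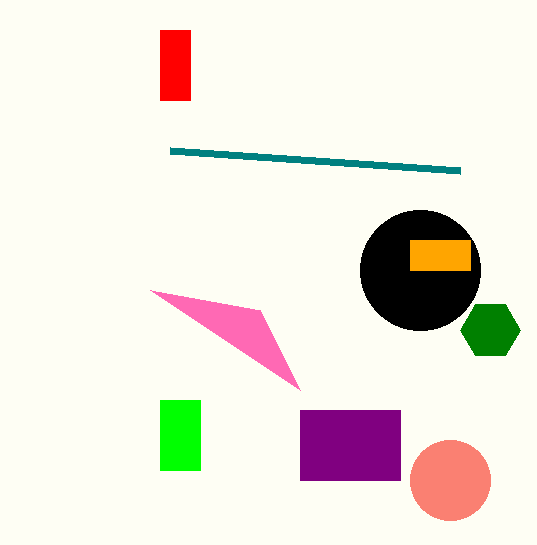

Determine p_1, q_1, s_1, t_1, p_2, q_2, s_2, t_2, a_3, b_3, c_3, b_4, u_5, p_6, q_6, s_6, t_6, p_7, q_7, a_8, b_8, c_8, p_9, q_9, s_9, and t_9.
p_1 = 160
q_1 = 400
s_1 = 200
t_1 = 470
p_2 = 300
q_2 = 410
s_2 = 400
t_2 = 480
a_3 = 420
b_3 = 270
c_3 = 60
b_4 = 330
u_5 = 260
p_6 = 410
q_6 = 240
s_6 = 470
t_6 = 270
p_7 = 170
q_7 = 150
a_8 = 450
b_8 = 480
c_8 = 40
p_9 = 160
q_9 = 30
s_9 = 190
t_9 = 100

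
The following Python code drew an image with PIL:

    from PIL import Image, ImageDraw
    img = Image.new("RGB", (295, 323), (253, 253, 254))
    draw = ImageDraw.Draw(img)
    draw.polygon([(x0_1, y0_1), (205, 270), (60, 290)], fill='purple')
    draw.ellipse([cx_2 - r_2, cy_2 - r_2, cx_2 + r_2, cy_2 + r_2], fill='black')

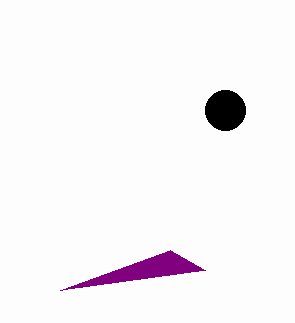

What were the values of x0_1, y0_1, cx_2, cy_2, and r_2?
x0_1 = 170
y0_1 = 250
cx_2 = 225
cy_2 = 110
r_2 = 20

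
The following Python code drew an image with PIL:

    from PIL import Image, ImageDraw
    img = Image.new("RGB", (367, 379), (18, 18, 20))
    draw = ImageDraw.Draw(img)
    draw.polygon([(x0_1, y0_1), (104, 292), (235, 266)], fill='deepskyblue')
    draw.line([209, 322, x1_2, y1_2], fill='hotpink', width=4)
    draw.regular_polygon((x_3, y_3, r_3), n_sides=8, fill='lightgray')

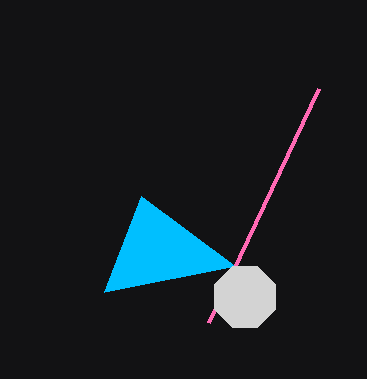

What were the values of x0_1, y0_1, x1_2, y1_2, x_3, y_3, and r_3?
x0_1 = 141
y0_1 = 196
x1_2 = 319
y1_2 = 88
x_3 = 245
y_3 = 297
r_3 = 33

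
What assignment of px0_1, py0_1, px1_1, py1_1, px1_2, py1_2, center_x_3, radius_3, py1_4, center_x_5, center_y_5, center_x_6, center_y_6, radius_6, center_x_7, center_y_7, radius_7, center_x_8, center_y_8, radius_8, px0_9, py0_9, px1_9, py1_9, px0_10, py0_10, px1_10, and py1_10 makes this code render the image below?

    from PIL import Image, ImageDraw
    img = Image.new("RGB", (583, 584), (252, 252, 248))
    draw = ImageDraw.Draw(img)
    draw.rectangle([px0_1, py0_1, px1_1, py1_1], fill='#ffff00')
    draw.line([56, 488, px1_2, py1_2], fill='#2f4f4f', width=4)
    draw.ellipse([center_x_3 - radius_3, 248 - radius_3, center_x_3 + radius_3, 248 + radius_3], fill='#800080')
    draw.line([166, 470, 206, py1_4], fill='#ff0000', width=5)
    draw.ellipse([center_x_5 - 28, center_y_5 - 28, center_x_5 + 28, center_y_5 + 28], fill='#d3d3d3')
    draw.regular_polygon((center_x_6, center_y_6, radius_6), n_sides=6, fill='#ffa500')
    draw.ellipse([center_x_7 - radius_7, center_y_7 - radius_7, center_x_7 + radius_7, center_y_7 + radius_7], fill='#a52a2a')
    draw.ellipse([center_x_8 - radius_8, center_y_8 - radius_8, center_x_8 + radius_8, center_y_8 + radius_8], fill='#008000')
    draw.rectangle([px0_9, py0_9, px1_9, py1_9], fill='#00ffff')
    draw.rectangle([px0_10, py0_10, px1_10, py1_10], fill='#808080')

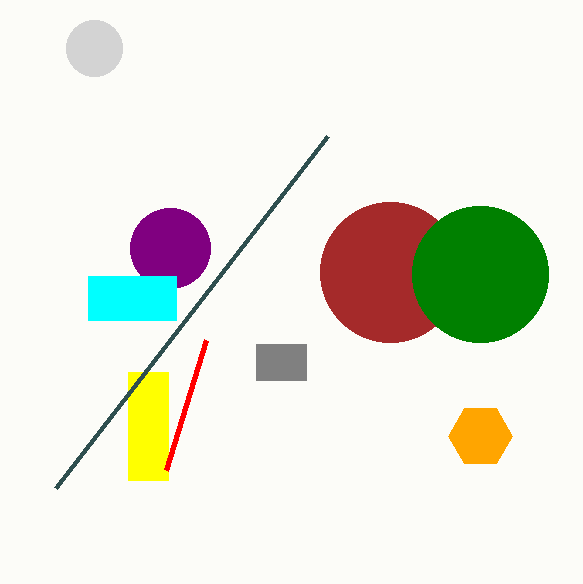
px0_1 = 128; py0_1 = 372; px1_1 = 168; py1_1 = 480; px1_2 = 328; py1_2 = 136; center_x_3 = 170; radius_3 = 40; py1_4 = 340; center_x_5 = 94; center_y_5 = 48; center_x_6 = 480; center_y_6 = 436; radius_6 = 32; center_x_7 = 390; center_y_7 = 272; radius_7 = 70; center_x_8 = 480; center_y_8 = 274; radius_8 = 68; px0_9 = 88; py0_9 = 276; px1_9 = 176; py1_9 = 320; px0_10 = 256; py0_10 = 344; px1_10 = 306; py1_10 = 380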